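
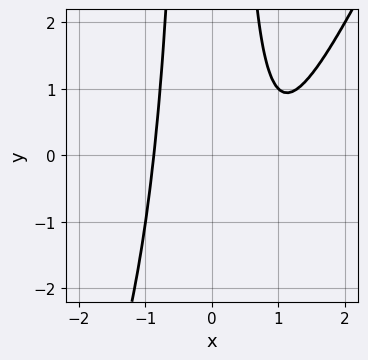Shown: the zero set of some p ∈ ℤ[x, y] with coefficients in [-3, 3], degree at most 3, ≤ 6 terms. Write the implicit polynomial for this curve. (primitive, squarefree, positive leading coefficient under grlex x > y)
1. deg p = 3. A generic line meets the curve in up to 3 points.
2. Reading off the gridlines: the curve avoids every integer y-axis point in the box.
3. Assembling these constraints gives the stated polynomial.

2*x^3 - x^2*y - 2*x^2 - x + 2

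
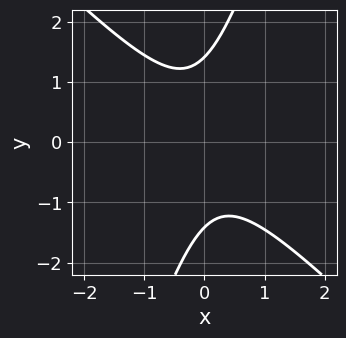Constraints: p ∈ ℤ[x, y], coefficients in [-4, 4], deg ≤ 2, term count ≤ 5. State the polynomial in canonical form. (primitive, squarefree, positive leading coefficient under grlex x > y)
3*x^2 + 2*x*y - y^2 + 2

The degree is 2 — no degree-1 curve has this shape.
Reading off the gridlines: the curve avoids every integer x-axis point in the box.
The integer polynomial consistent with all of this is the stated p.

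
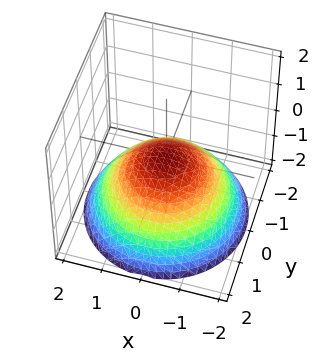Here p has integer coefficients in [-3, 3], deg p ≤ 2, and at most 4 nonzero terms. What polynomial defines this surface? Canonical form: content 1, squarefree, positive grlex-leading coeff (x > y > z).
1. The degree is 2 — a single bowl opening along one axis; a quadric.
2. Symmetry: the z-axis is an axis of rotation, so x and y enter only as x² + y².
3. Against the integer gridlines: a circular section at z = -1 has radius between 1 and 2; it crosses the x-axis at the gridline x = 0; it meets the y-axis at y = 0 (among the integer gridlines).
4. Matching integer coefficients to the picture gives p.

x^2 + y^2 + 2*z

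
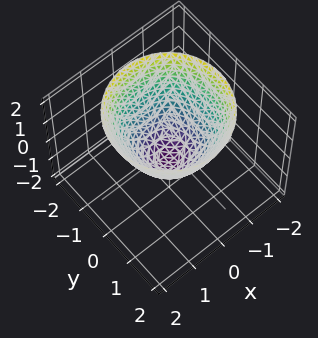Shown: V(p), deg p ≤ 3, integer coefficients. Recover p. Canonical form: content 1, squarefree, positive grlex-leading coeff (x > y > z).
3*x^2 + 3*y^2 - 3*z - 2

1. Degree: no degree-1 surface has this shape, so deg p = 2.
2. By symmetry, the z-axis is an axis of rotation, so x and y enter only as x² + y².
3. Reading off the gridlines: a circular section at z = 2 has radius between 1 and 2.
4. Putting this together gives p.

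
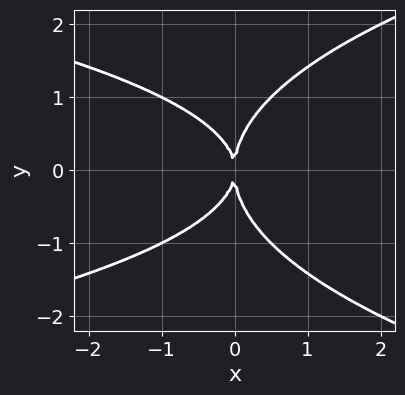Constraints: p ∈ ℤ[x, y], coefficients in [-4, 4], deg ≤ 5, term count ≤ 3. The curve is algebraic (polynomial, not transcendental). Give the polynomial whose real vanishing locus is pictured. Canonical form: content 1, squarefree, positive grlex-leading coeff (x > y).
First, the degree is 4 — no degree-3 curve has this shape.
Next, symmetries: mirror symmetry y ↦ −y ⇒ only even powers of y.
Then, against the integer gridlines: one y-axis crossing is at y = 0; it meets the x-axis at x = 0 (among the integer gridlines).
Finally, matching integer coefficients to the picture gives p.

y^4 - x*y^2 - 2*x^2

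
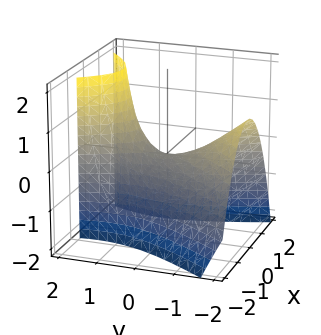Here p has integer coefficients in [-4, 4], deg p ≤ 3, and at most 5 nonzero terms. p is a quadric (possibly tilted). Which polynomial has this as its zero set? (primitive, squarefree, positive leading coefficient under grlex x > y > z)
1. Degree: no degree-1 surface has this shape, so deg p = 2.
2. Against the integer gridlines: one x-axis crossing is at x = 0; it crosses the z-axis at the gridline z = 0.
3. These observations pin down the coefficients.

3*x^2 - x*y - y^2 - y*z + 2*z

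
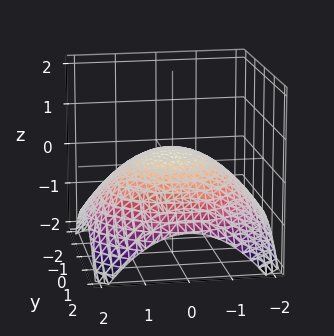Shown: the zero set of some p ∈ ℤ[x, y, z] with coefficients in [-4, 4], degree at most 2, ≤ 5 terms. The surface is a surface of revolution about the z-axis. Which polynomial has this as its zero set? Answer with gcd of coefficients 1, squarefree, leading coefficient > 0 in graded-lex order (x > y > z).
x^2 + y^2 + 3*z - 1

First, the degree is 2 — a generic line meets the surface in up to 2 points.
Next, symmetries: rotational symmetry about the z-axis ⇒ p depends on x, y only through x² + y².
Then, from the visible intercepts: among the integer gridlines, it crosses the x-axis at x ∈ {-1, 1}; among the integer gridlines, it crosses the y-axis at y ∈ {-1, 1}; a circular section at z = 0 has radius exactly 1.
Finally, putting this together gives p.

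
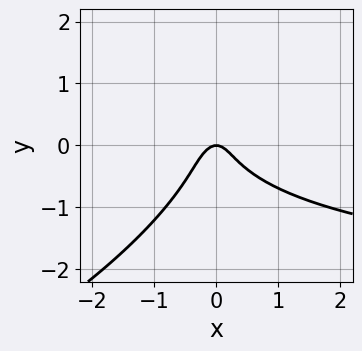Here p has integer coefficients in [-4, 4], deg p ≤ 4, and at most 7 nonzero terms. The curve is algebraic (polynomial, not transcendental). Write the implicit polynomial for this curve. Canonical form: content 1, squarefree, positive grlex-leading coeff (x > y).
(a) The degree is 3 — no degree-2 curve has this shape.
(b) Checking where it meets the axes: it meets the y-axis at y = 0 (among the integer gridlines); one x-axis crossing is at x = 0.
(c) These observations pin down the coefficients.

x^2*y - 2*x*y^2 + 2*y^3 + 3*x^2 + y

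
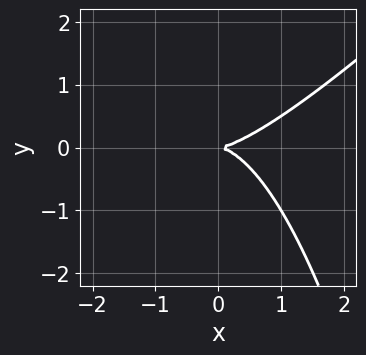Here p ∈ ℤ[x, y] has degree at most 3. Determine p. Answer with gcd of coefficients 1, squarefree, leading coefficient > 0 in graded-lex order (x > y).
x^3 - x^2*y - 2*y^2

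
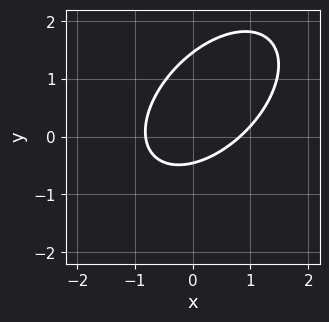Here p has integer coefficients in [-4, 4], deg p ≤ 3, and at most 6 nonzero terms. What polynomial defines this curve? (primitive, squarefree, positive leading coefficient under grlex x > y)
First, the degree is 2 — the shape is more complex than any degree-1 curve.
Finally, solving for integer coefficients yields p as stated.

3*x^2 - 3*x*y + 3*y^2 - 3*y - 2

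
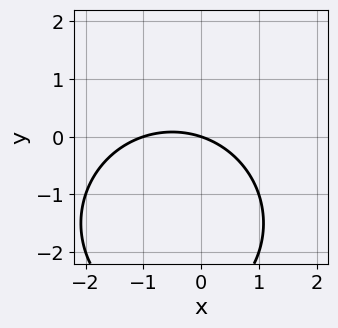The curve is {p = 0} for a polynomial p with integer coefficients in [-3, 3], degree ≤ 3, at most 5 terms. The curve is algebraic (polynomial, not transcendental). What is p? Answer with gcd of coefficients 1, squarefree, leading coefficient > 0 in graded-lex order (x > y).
x^2 + y^2 + x + 3*y

First, deg p = 2. The shape is more complex than any degree-1 curve.
Next, checking where it meets the axes: among the integer gridlines, it crosses the x-axis at x ∈ {-1, 0}; it crosses the y-axis at the gridline y = 0.
Finally, the integer polynomial consistent with all of this is the stated p.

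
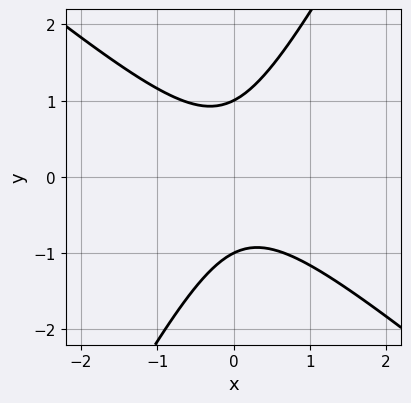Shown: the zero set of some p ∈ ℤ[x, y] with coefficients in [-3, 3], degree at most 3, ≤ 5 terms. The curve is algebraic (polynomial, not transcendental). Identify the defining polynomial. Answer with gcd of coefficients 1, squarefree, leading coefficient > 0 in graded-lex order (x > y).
First, degree: a generic line meets the curve in up to 2 points, so deg p = 2.
Then, from the visible intercepts: among the integer gridlines, it crosses the y-axis at y ∈ {-1, 1}; no x-intercept at any integer in the box.
Finally, assembling these constraints gives the stated polynomial.

3*x^2 + 2*x*y - 2*y^2 + 2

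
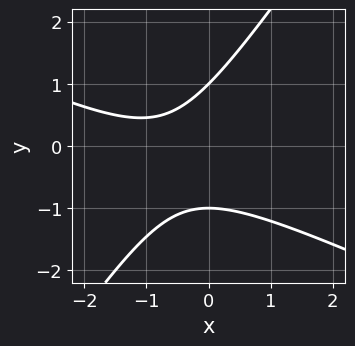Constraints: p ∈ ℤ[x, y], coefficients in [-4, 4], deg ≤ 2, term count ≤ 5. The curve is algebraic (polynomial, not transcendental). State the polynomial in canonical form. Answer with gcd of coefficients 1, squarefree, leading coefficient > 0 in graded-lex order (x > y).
(a) The degree is 2 — a generic line meets the curve in up to 2 points.
(b) From the axis intercepts and sections: the curve avoids every integer x-axis point in the box; the y-axis gridline crossings are at y ∈ {-1, 1}.
(c) Together with the visible shape, these determine p as stated.

2*x^2 + 3*x*y - 3*y^2 + 3*x + 3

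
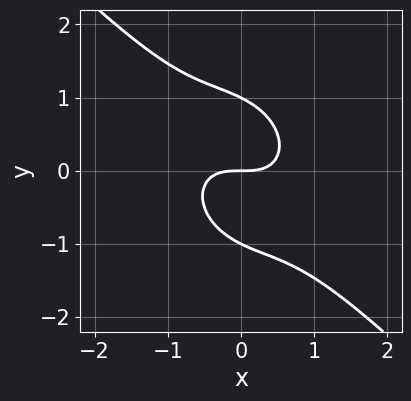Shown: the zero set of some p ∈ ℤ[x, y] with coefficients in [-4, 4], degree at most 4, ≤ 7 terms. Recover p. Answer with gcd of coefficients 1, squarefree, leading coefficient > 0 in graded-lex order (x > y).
x^3 + x^2*y + x*y^2 + y^3 - y

First, deg p = 3. A generic line meets the curve in up to 3 points.
Then, against the integer gridlines: one x-axis crossing is at x = 0; the y-axis gridline crossings are at y ∈ {-1, 0, 1}.
Finally, matching integer coefficients to the picture gives p.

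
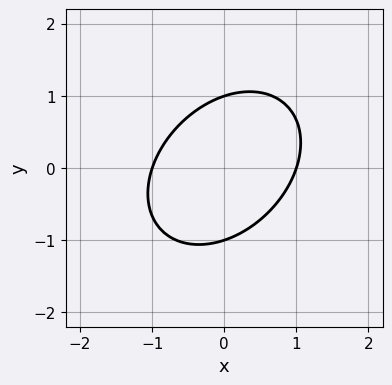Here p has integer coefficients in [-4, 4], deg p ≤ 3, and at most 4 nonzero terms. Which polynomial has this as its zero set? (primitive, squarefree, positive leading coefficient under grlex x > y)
First, the degree is 2 — no degree-1 curve has this shape.
Next, reading off the gridlines: the x-axis gridline crossings are at x ∈ {-1, 1}; the y-axis gridline crossings are at y ∈ {-1, 1}.
Finally, together with the visible shape, these determine p as stated.

3*x^2 - 2*x*y + 3*y^2 - 3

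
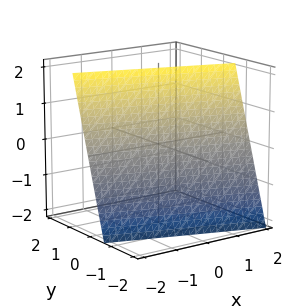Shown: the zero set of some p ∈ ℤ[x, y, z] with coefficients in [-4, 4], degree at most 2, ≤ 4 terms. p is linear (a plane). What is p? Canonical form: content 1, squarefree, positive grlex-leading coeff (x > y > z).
x + 3*y - z + 2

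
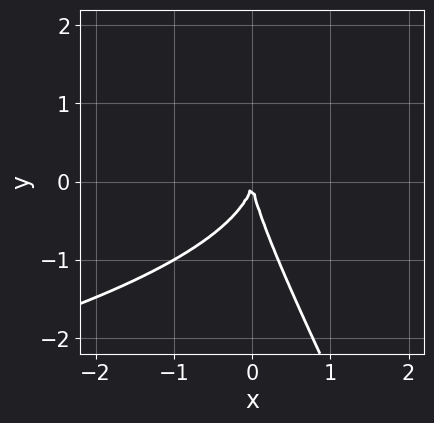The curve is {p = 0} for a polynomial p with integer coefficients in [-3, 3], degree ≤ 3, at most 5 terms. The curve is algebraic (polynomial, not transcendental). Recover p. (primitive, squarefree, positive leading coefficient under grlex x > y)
2*x*y^2 + y^3 + 3*x^2

First, deg p = 3. A generic line meets the curve in up to 3 points.
Next, from the axis intercepts and sections: one x-axis crossing is at x = 0; one y-axis crossing is at y = 0.
Finally, the integer polynomial consistent with all of this is the stated p.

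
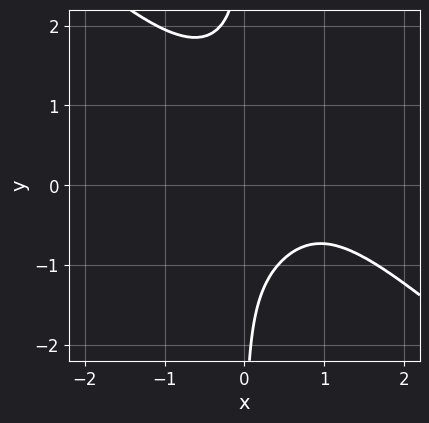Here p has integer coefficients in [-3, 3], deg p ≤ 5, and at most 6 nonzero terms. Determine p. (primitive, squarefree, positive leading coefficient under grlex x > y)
1. deg p = 4.
2. Checking where it meets the axes: the curve avoids every integer y-axis point in the box; no x-intercept at any integer in the box.
3. These observations pin down the coefficients.

2*x^4 + 3*x*y^3 + 3*x^2*y - 3*x*y^2 + 3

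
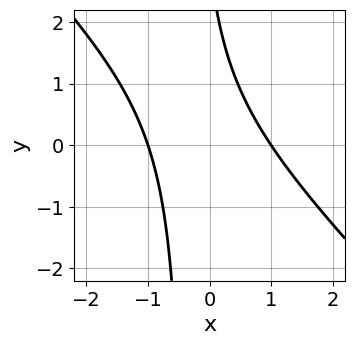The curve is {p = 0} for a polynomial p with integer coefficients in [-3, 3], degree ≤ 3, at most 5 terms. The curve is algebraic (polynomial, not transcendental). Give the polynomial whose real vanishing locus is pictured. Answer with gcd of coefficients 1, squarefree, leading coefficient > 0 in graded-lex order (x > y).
(a) deg p = 2. A generic line meets the curve in up to 2 points.
(b) Against the integer gridlines: among the integer gridlines, it crosses the x-axis at x ∈ {-1, 1}; no y-intercept at any integer in the box.
(c) Matching integer coefficients to the picture gives p.

3*x^2 + 3*x*y + y - 3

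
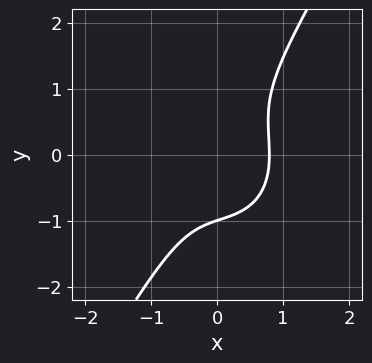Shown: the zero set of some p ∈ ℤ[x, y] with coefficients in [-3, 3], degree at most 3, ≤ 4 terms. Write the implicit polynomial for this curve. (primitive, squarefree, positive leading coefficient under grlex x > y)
2*x^3 + x*y^2 - y^3 - 1

First, degree: a generic line meets the curve in up to 3 points, so deg p = 3.
Then, against the integer gridlines: it crosses the y-axis at the gridline y = -1.
Finally, together with the visible shape, these determine p as stated.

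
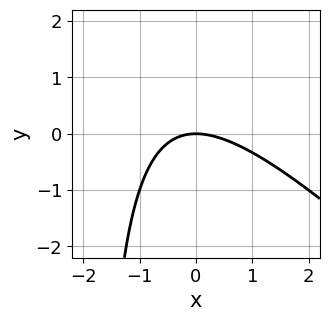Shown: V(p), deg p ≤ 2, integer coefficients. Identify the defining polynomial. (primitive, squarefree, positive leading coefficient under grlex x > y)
x^2 + x*y + 2*y

1. The degree is 2 — the shape is more complex than any degree-1 curve.
2. From the visible intercepts: it meets the y-axis at y = 0 (among the integer gridlines); one x-axis crossing is at x = 0.
3. Fitting integer coefficients to these (and the overall shape) gives p.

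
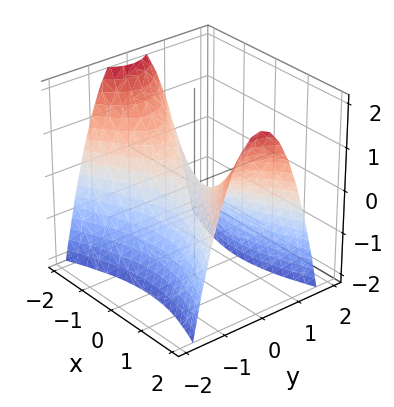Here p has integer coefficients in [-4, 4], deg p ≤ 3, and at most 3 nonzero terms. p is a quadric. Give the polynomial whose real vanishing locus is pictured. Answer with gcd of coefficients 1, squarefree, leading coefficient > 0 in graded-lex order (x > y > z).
x^2 - 3*y^2 - 2*z

First, the degree is 2 — a saddle surface; a quadric.
Next, symmetries: the y ↦ −y reflection is a symmetry, so y appears only in even powers; the x ↦ −x reflection is a symmetry, so x appears only in even powers.
Then, against the integer gridlines: it crosses the y-axis at the gridline y = 0; one z-axis crossing is at z = 0.
Finally, these observations pin down the coefficients.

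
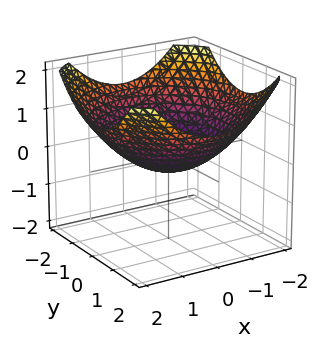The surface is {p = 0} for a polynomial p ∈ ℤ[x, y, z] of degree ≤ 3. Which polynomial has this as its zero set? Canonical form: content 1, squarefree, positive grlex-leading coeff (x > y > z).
First, the degree is 2 — a generic line meets the surface in up to 2 points.
Next, symmetries: the z-axis is an axis of rotation, so x and y enter only as x² + y².
Next, checking where it meets the axes: a circular section at z = 0 has radius exactly 1; the x-axis gridline crossings are at x ∈ {-1, 1}.
Finally, putting this together gives p. Check: (0, -1, 0) on the y-axis lies on the surface, and p(0, -1, 0) = 0. ✓

x^2 + y^2 - 3*z - 1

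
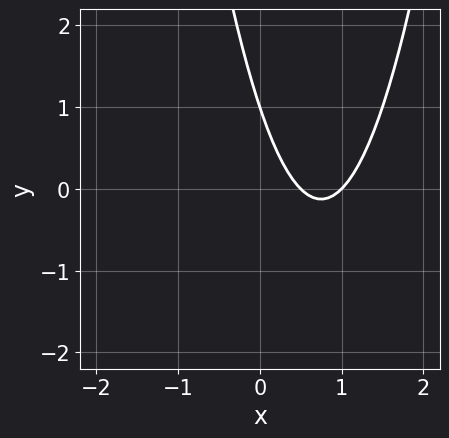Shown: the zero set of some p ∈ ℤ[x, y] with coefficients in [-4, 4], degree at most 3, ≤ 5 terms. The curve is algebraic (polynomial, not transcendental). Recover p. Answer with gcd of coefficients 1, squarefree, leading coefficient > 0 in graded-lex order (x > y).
2*x^2 - 3*x - y + 1

First, the degree is 2 — no degree-1 curve has this shape.
Next, from the visible intercepts: one y-axis crossing is at y = 1; one x-axis crossing is at x = 1.
Finally, fitting integer coefficients to these (and the overall shape) gives p.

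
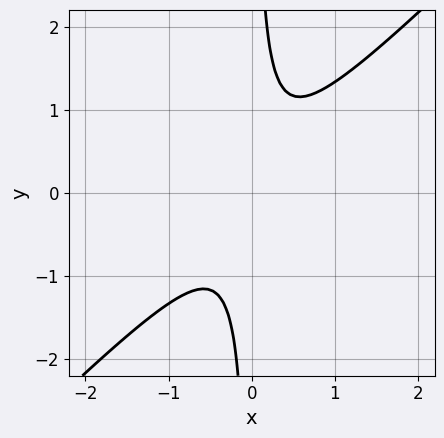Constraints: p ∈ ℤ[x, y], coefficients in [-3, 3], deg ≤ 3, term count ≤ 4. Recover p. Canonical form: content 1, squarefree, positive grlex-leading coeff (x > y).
(a) Degree: a generic line meets the curve in up to 2 points, so deg p = 2.
(b) From the visible intercepts: the curve avoids every integer y-axis point in the box; the curve avoids every integer x-axis point in the box.
(c) The integer polynomial consistent with all of this is the stated p.

3*x^2 - 3*x*y + 1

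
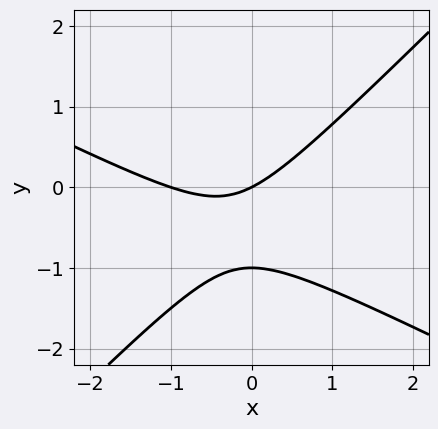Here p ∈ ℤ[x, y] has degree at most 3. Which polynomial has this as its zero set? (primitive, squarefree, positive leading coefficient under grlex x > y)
Degree: no degree-1 curve has this shape, so deg p = 2.
Observable constraints: among the integer gridlines, it crosses the y-axis at y ∈ {-1, 0}; the x-axis gridline crossings are at x ∈ {-1, 0}.
Assembling these constraints gives the stated polynomial.

x^2 + x*y - 2*y^2 + x - 2*y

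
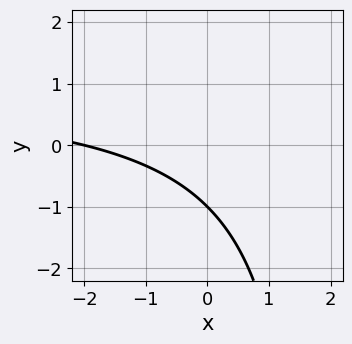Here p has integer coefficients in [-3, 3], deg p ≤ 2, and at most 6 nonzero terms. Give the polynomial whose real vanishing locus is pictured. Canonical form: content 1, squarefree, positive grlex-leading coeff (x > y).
x*y - x - 2*y - 2

(a) Degree: a generic line meets the curve in up to 2 points, so deg p = 2.
(b) Checking where it meets the axes: it crosses the x-axis at the gridline x = -2; it meets the y-axis at y = -1 (among the integer gridlines).
(c) The integer polynomial consistent with all of this is the stated p.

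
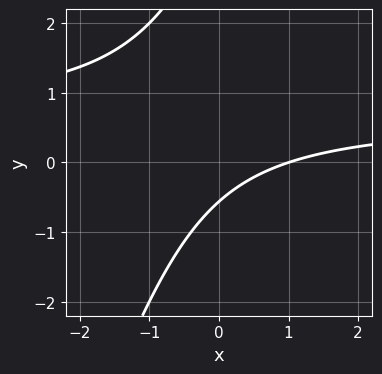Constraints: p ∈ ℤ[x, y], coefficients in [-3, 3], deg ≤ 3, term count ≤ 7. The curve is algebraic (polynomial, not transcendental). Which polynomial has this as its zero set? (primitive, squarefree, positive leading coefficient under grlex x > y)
First, degree: a generic line meets the curve in up to 2 points, so deg p = 2.
Then, from the axis intercepts and sections: it crosses the x-axis at the gridline x = 1.
Finally, solving for integer coefficients yields p as stated.

3*x*y - y^2 - 2*x + 3*y + 2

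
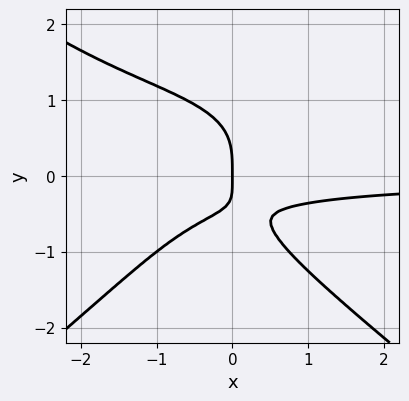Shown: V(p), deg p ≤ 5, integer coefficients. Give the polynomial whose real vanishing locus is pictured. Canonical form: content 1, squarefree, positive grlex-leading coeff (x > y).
2*x^2*y^2 - 3*y^4 - 2*x^2*y - 3*x*y - 2*x

First, degree: no degree-3 curve has this shape, so deg p = 4.
Then, from the visible intercepts: it meets the y-axis at y = 0 (among the integer gridlines); it meets the x-axis at x = 0 (among the integer gridlines).
Finally, matching integer coefficients to the picture gives p.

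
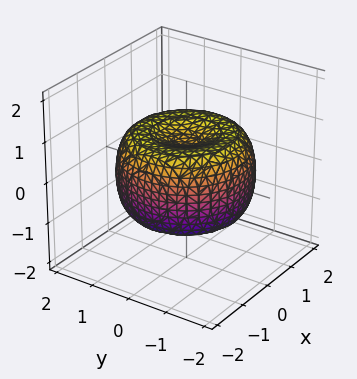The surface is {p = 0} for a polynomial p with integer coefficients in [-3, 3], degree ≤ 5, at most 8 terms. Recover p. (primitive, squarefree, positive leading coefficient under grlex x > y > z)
x^4 + 2*x^2*y^2 + y^4 - 2*x^2 - 2*y^2 + 2*z^2 - 1

Degree: the shape is more complex than any degree-3 surface, so deg p = 4.
Symmetries: every cross-section ⟂ z is a circle, so x, y appear only via x² + y².
From the visible intercepts: a circular section at z = -1 has radius exactly 1.
The integer polynomial consistent with all of this is the stated p.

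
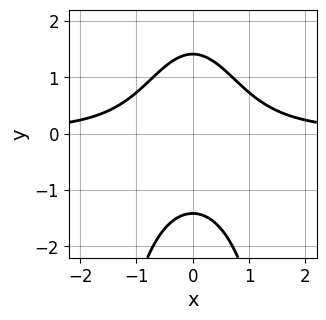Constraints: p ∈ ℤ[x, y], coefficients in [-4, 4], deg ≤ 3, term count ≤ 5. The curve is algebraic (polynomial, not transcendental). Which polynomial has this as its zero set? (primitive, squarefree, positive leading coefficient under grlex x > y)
1. deg p = 3. A generic line meets the curve in up to 3 points.
2. Symmetries: mirror symmetry x ↦ −x ⇒ only even powers of x.
3. Reading off the gridlines: it misses every integer gridline on the x-axis.
4. Assembling these constraints gives the stated polynomial.

2*x^2*y + y^2 - 2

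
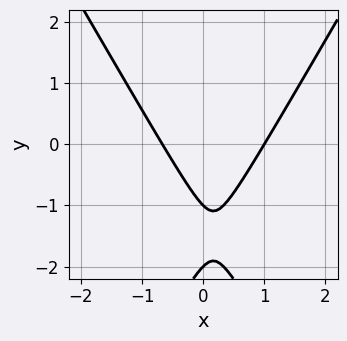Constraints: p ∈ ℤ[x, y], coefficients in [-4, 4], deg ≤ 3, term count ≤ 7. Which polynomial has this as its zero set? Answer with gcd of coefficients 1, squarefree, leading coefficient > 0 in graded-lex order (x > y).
3*x^2 - y^2 - x - 3*y - 2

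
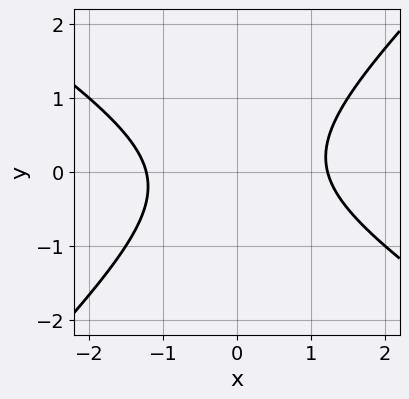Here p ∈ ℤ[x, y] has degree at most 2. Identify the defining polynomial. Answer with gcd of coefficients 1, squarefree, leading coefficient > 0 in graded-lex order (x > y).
2*x^2 + x*y - 3*y^2 - 3

1. The degree is 2 — no degree-1 curve has this shape.
2. From the axis intercepts and sections: it misses every integer gridline on the y-axis.
3. Putting this together gives p.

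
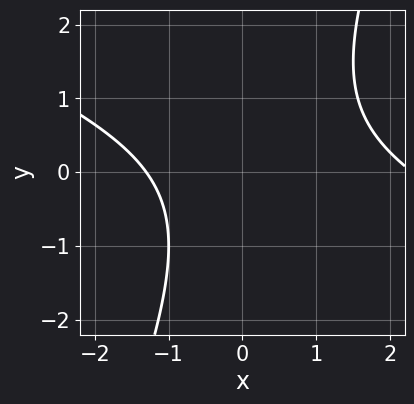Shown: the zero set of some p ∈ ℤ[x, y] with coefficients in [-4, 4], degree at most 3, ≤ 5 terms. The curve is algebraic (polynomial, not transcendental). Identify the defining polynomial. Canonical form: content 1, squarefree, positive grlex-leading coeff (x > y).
Degree: a generic line meets the curve in up to 2 points, so deg p = 2.
Against the integer gridlines: the curve avoids every integer y-axis point in the box.
Putting this together gives p.

x^2 + 2*x*y - y^2 - x - 3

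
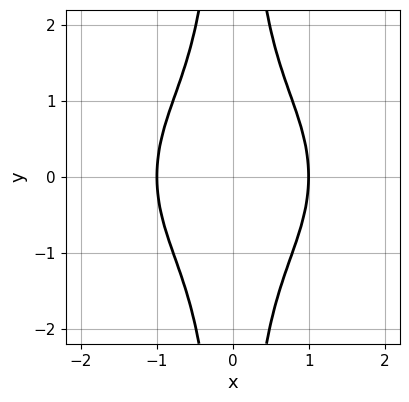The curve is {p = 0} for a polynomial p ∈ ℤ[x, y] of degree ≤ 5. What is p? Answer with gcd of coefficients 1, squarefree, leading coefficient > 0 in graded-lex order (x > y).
(a) Degree: the shape is more complex than any degree-3 curve, so deg p = 4.
(b) Symmetries: the y ↦ −y reflection is a symmetry, so y appears only in even powers; the x ↦ −x reflection is a symmetry, so x appears only in even powers.
(c) Against the integer gridlines: the curve avoids every integer y-axis point in the box; the x-axis gridline crossings are at x ∈ {-1, 1}.
(d) Assembling these constraints gives the stated polynomial.

x^4 + x^2*y^2 - 1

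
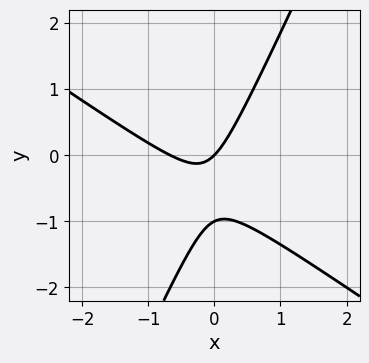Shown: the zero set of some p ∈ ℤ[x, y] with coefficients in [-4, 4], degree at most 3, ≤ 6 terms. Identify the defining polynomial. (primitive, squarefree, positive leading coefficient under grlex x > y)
3*x^2 + 3*x*y - 2*y^2 + 2*x - 2*y

1. The degree is 2 — a generic line meets the curve in up to 2 points.
2. Checking where it meets the axes: the y-axis gridline crossings are at y ∈ {-1, 0}; it crosses the x-axis at the gridline x = 0.
3. These observations pin down the coefficients.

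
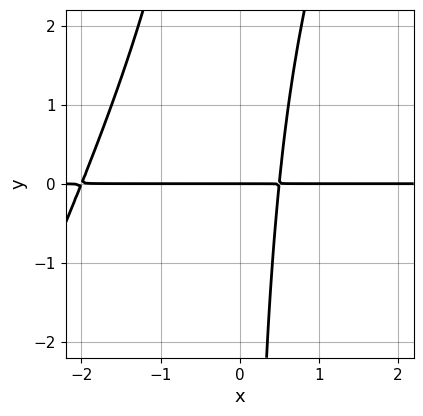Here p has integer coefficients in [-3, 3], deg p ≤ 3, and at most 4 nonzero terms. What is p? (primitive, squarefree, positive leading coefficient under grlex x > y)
1. The degree is 3 — no degree-2 curve has this shape.
2. From the visible intercepts: every point of the x-axis in the box is on the curve; it crosses the y-axis at the gridline y = 0.
3. Together with the visible shape, these determine p as stated.

2*x^2*y - x*y^2 + 3*x*y - 2*y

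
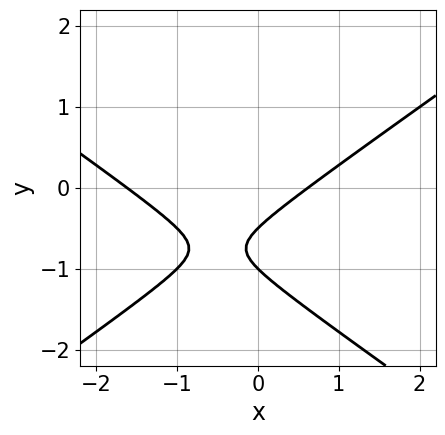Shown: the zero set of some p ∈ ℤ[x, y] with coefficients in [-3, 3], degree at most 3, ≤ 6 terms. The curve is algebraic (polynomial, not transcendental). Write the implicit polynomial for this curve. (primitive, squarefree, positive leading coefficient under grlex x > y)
1. deg p = 2. The shape is more complex than any degree-1 curve.
2. From the axis intercepts and sections: it meets the y-axis at y = -1 (among the integer gridlines).
3. These observations pin down the coefficients.

x^2 - 2*y^2 + x - 3*y - 1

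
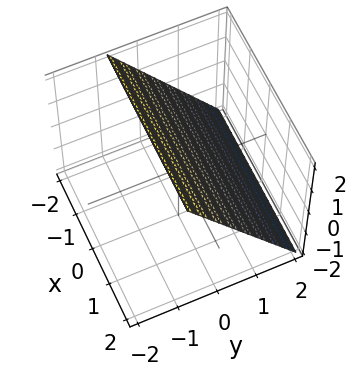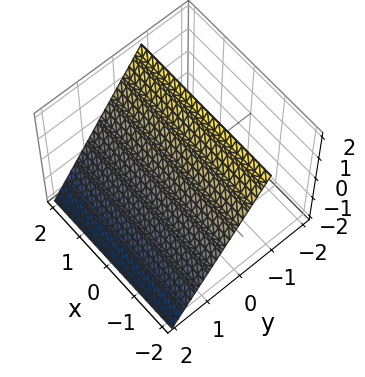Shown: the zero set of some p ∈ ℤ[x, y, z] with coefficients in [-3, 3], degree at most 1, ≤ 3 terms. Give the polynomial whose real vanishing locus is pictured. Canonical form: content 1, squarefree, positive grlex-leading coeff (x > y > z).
3*y + 2*z - 2

deg p = 1. Every cross-section is a straight line — this is a plane.
Checking where it meets the axes: no x-intercept at any integer in the box; it crosses the z-axis at the gridline z = 1.
Fitting integer coefficients to these (and the overall shape) gives p.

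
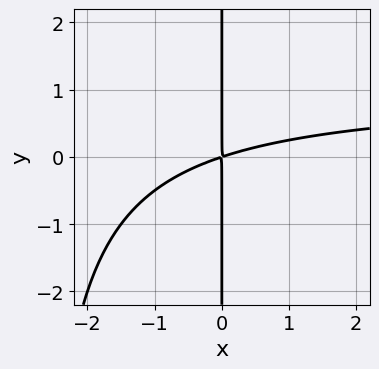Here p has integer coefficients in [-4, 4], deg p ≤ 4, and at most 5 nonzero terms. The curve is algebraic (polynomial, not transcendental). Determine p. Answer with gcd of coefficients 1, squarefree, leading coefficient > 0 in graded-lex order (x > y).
x^2*y - x^2 + 3*x*y

1. The degree is 3 — no degree-2 curve has this shape.
2. Against the integer gridlines: the visible y-axis segment lies entirely on the curve.
3. Fitting integer coefficients to these (and the overall shape) gives p.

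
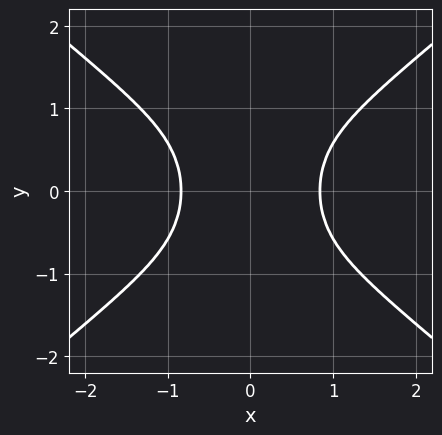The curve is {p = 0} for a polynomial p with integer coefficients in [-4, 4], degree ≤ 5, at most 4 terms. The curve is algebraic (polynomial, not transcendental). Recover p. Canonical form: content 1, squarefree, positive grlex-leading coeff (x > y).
(a) deg p = 4. The shape is more complex than any degree-3 curve.
(b) Symmetries: the x ↦ −x reflection is a symmetry, so x appears only in even powers; it's symmetric under y → −y, forcing even powers of y.
(c) Checking where it meets the axes: it misses every integer gridline on the y-axis.
(d) Fitting integer coefficients to these (and the overall shape) gives p.

2*x^4 - 3*x^2*y^2 - 1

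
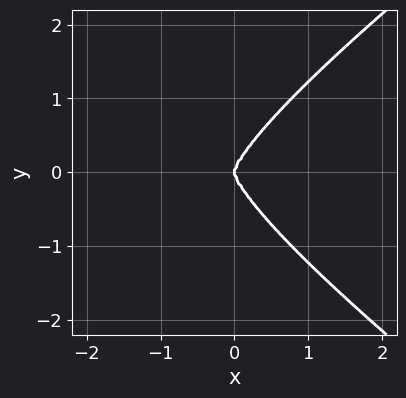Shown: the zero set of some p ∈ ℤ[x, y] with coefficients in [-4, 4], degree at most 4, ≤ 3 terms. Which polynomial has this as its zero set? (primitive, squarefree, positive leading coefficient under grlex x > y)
First, the degree is 4 — a generic line meets the curve in up to 4 points.
Next, symmetries: it's symmetric under y → −y, forcing even powers of y.
Next, from the axis intercepts and sections: one x-axis crossing is at x = 0; it meets the y-axis at y = 0 (among the integer gridlines).
Finally, matching integer coefficients to the picture gives p.

x^2*y^2 - 2*y^4 + 3*x^3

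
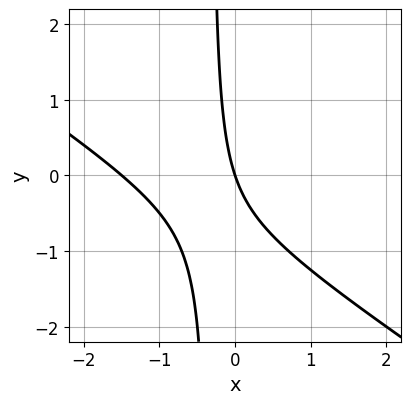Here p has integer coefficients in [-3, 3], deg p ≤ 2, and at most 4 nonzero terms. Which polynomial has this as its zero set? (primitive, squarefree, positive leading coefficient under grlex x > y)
2*x^2 + 3*x*y + 3*x + y

First, deg p = 2. No degree-1 curve has this shape.
Then, from the axis intercepts and sections: it meets the x-axis at x = 0 (among the integer gridlines); it meets the y-axis at y = 0 (among the integer gridlines).
Finally, putting this together gives p.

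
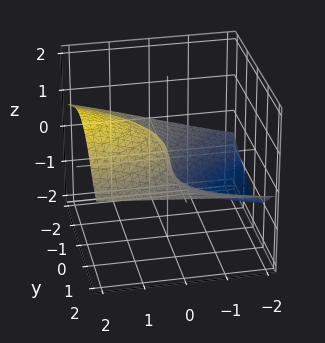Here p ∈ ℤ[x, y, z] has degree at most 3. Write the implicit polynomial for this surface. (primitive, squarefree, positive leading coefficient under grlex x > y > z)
3*y^2*z + 3*z^3 + x*y - y*z - 3*x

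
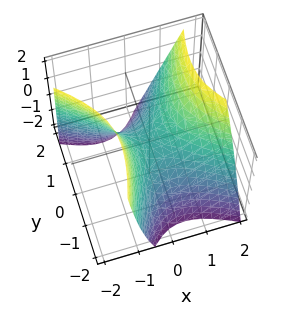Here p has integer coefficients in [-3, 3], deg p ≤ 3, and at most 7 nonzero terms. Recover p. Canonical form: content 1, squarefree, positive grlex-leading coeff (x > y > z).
3*x^2 + 3*x*y - x*z - 2*y^2 - 3*z

First, the degree is 2 — the shape is more complex than any degree-1 surface.
Next, from the axis intercepts and sections: it meets the z-axis at z = 0 (among the integer gridlines); it crosses the y-axis at the gridline y = 0.
Finally, solving for integer coefficients yields p as stated.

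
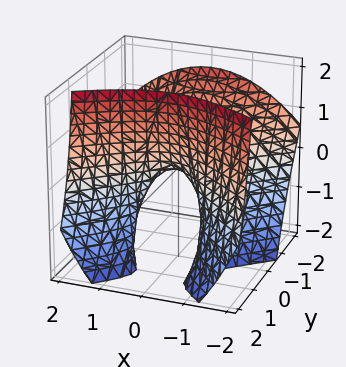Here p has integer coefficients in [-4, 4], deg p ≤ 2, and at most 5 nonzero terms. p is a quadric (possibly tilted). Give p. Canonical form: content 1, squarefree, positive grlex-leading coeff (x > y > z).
2*x^2 - 3*y^2 - 3*y*z + 2*z

1. deg p = 2.
2. Observable constraints: it crosses the z-axis at the gridline z = 0; it meets the x-axis at x = 0 (among the integer gridlines).
3. Assembling these constraints gives the stated polynomial.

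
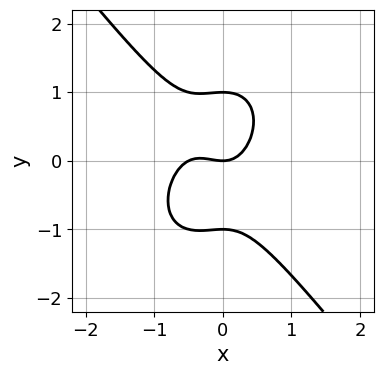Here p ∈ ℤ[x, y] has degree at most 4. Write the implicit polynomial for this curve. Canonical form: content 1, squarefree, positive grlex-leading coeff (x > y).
2*x^3 + y^3 + x^2 - y

First, the degree is 3 — the shape is more complex than any degree-2 curve.
Next, checking where it meets the axes: it meets the x-axis at x = 0 (among the integer gridlines); among the integer gridlines, it crosses the y-axis at y ∈ {-1, 0, 1}.
Finally, matching integer coefficients to the picture gives p.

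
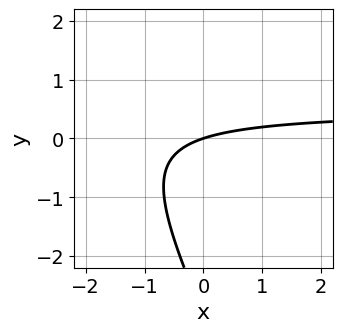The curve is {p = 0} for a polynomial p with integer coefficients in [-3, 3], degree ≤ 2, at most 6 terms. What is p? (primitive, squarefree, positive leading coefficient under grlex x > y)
Degree: no degree-1 curve has this shape, so deg p = 2.
From the axis intercepts and sections: it crosses the y-axis at the gridline y = 0; it crosses the x-axis at the gridline x = 0.
Putting this together gives p.

2*x*y + y^2 - x + 3*y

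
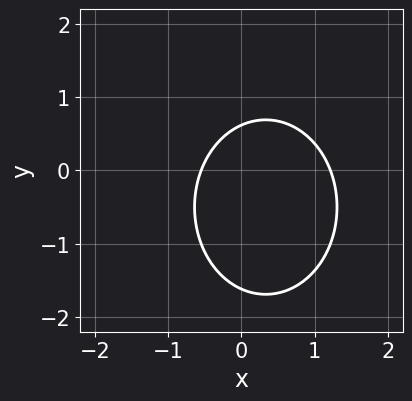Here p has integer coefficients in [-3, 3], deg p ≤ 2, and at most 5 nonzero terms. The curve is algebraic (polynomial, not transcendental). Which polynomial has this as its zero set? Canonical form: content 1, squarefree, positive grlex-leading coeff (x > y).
3*x^2 + 2*y^2 - 2*x + 2*y - 2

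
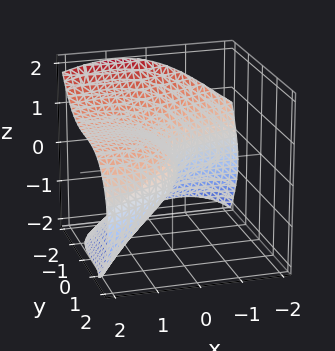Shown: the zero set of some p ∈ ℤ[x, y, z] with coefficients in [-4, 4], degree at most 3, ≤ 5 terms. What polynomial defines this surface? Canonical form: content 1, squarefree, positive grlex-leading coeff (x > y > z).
x^2*z + y^3 + 3*z^2 - 3*x

(a) deg p = 3. No degree-2 surface has this shape.
(b) From the visible intercepts: one y-axis crossing is at y = 0; one z-axis crossing is at z = 0.
(c) Assembling these constraints gives the stated polynomial.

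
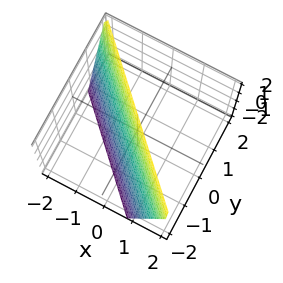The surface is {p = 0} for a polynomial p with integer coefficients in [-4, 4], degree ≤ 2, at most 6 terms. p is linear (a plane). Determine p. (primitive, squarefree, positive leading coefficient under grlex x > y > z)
3*x + 3*y - z + 2

The degree is 1 — the surface is flat (a plane).
From the visible intercepts: it crosses the z-axis at the gridline z = 2.
These observations pin down the coefficients.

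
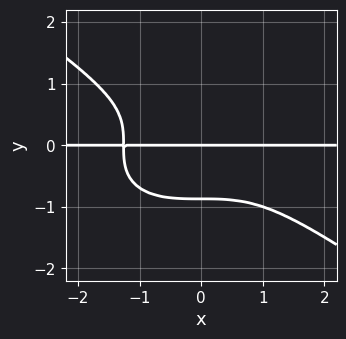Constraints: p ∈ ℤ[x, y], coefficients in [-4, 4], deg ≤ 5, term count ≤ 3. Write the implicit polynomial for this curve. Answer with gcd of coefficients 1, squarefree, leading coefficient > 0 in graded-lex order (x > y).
1. deg p = 4. The shape is more complex than any degree-3 curve.
2. From the axis intercepts and sections: every point of the x-axis in the box is on the curve; it crosses the y-axis at the gridline y = 0.
3. Matching integer coefficients to the picture gives p.

x^3*y + 3*y^4 + 2*y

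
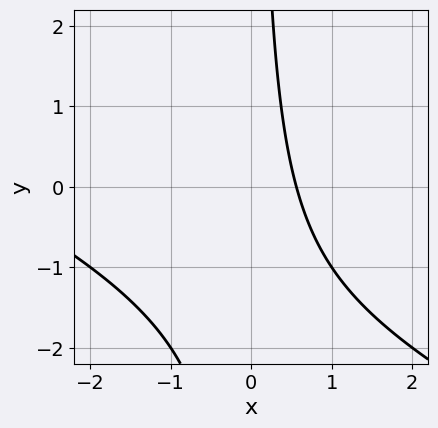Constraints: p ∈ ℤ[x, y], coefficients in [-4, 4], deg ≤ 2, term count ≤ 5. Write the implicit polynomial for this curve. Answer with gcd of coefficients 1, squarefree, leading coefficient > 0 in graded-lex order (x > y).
1. The degree is 2 — no degree-1 curve has this shape.
2. From the axis intercepts and sections: the curve avoids every integer y-axis point in the box.
3. Solving for integer coefficients yields p as stated.

x^2 + 2*x*y + 3*x - 2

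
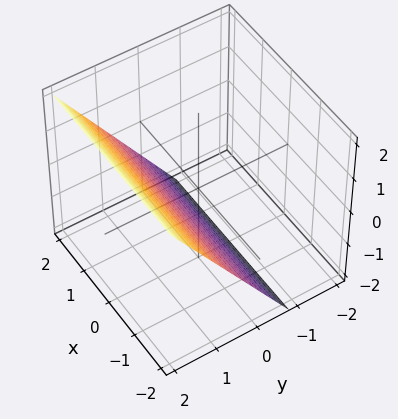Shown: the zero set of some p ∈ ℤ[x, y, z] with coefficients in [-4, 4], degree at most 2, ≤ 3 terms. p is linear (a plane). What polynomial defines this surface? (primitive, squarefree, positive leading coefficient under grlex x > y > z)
3*y - 2*z - 2

First, degree: every cross-section is a straight line — this is a plane, so deg p = 1.
Next, from the visible intercepts: it crosses the z-axis at the gridline z = -1; it misses every integer gridline on the x-axis.
Finally, putting this together gives p.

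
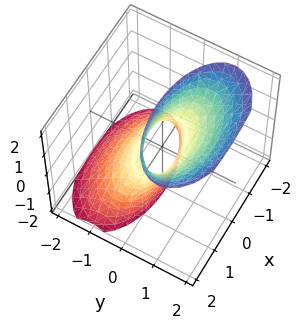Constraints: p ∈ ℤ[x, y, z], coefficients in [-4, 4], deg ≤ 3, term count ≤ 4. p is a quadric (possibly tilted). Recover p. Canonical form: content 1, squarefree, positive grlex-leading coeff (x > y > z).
(a) The degree is 2 — a generic line meets the surface in up to 2 points.
(b) Observable constraints: it misses every integer gridline on the z-axis; among the integer gridlines, it crosses the x-axis at x ∈ {-1, 1}.
(c) Matching integer coefficients to the picture gives p.

x^2 + 3*y^2 - 3*y*z - 1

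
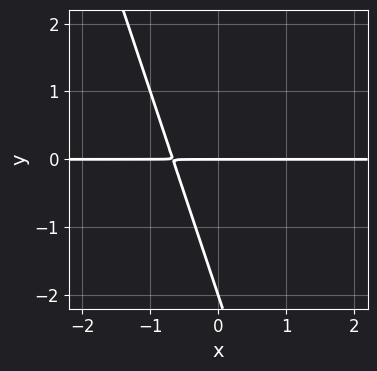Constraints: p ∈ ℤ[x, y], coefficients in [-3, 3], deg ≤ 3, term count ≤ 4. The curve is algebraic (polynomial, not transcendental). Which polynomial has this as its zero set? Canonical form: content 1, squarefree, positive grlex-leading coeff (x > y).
(a) deg p = 2. A generic line meets the curve in up to 2 points.
(b) Observable constraints: among the integer gridlines, it crosses the y-axis at y ∈ {-2, 0}; every point of the x-axis in the box is on the curve.
(c) Together with the visible shape, these determine p as stated.

3*x*y + y^2 + 2*y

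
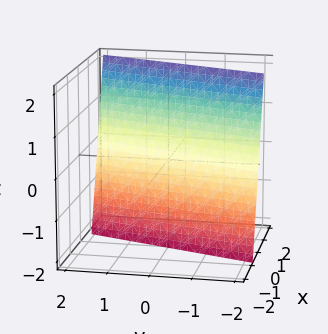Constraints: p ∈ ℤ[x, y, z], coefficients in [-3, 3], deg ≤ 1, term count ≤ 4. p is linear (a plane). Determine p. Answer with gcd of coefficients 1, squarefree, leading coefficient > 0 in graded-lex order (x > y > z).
First, deg p = 1.
Then, observable constraints: it crosses the z-axis at the gridline z = -2; it meets the y-axis at y = -2 (among the integer gridlines).
Finally, putting this together gives p.

3*x - y - z - 2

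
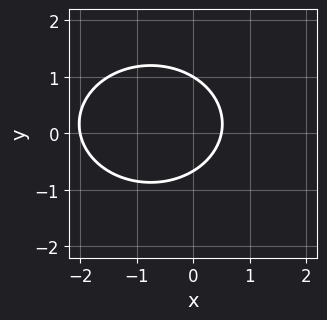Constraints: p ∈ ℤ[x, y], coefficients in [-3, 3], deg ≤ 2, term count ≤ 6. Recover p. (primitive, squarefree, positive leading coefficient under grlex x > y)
First, degree: a generic line meets the curve in up to 2 points, so deg p = 2.
Next, against the integer gridlines: one y-axis crossing is at y = 1; one x-axis crossing is at x = -2.
Finally, matching integer coefficients to the picture gives p.

2*x^2 + 3*y^2 + 3*x - y - 2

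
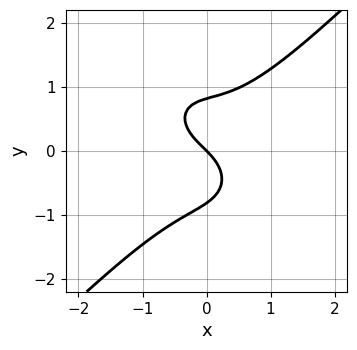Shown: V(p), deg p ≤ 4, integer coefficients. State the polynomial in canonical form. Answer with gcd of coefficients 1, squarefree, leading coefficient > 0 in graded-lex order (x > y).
(a) Degree: no degree-2 curve has this shape, so deg p = 3.
(b) From the visible intercepts: it crosses the x-axis at the gridline x = 0; it meets the y-axis at y = 0 (among the integer gridlines).
(c) These observations pin down the coefficients.

3*x^3 - 3*y^3 - x*y + 2*x + 2*y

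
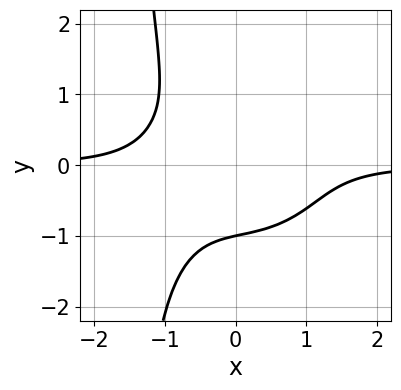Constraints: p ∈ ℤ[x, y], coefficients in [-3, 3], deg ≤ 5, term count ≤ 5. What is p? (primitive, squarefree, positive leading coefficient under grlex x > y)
Degree: no degree-3 curve has this shape, so deg p = 4.
Against the integer gridlines: it misses every integer gridline on the x-axis; it crosses the y-axis at the gridline y = -1.
Assembling these constraints gives the stated polynomial.

3*x^3*y + 2*x*y^3 + 3*y^3 + 3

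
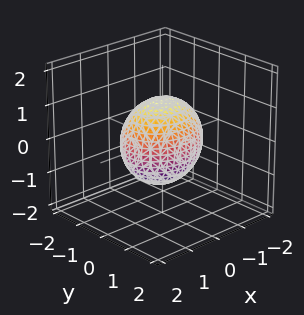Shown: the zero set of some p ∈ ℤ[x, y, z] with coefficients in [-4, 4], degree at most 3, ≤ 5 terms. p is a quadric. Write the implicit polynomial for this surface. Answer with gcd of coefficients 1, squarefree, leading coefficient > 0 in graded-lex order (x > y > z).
2*x^2 + 3*y^2 + 2*z^2 - 3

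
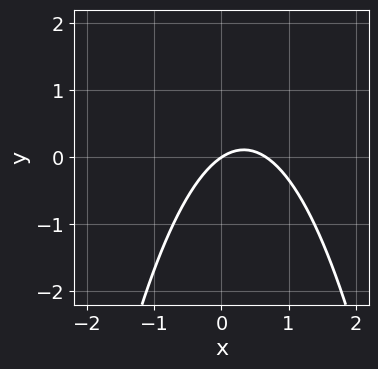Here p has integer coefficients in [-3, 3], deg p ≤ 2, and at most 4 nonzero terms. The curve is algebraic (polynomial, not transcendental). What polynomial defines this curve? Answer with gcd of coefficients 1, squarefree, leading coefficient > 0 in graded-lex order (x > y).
The degree is 2 — a generic line meets the curve in up to 2 points.
Against the integer gridlines: it meets the y-axis at y = 0 (among the integer gridlines); one x-axis crossing is at x = 0.
The integer polynomial consistent with all of this is the stated p.

3*x^2 - 2*x + 3*y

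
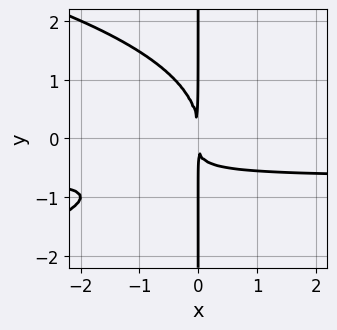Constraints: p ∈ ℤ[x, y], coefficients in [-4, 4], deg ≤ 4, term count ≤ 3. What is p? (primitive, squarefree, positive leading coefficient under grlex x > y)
(a) deg p = 4.
(b) Against the integer gridlines: the visible y-axis segment lies entirely on the curve.
(c) Fitting integer coefficients to these (and the overall shape) gives p.

2*x*y^3 + 3*x^2*y + 2*x^2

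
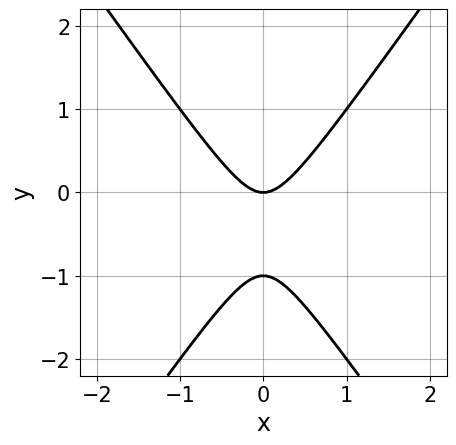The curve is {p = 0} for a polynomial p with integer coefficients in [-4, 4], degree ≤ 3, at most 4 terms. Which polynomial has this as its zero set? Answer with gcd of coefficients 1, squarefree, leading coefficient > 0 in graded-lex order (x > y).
2*x^2 - y^2 - y

1. deg p = 2. No degree-1 curve has this shape.
2. Symmetries: mirror symmetry x ↦ −x ⇒ only even powers of x.
3. Reading off the gridlines: among the integer gridlines, it crosses the y-axis at y ∈ {-1, 0}; one x-axis crossing is at x = 0.
4. Assembling these constraints gives the stated polynomial.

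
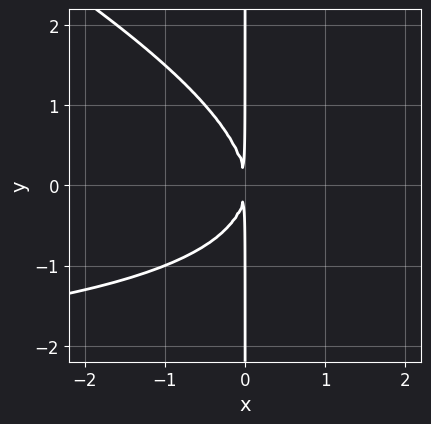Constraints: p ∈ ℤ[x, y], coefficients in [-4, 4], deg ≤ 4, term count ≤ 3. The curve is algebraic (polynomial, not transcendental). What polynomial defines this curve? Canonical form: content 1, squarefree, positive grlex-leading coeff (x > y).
1. deg p = 3. A generic line meets the curve in up to 3 points.
2. From the visible intercepts: every point of the y-axis in the box is on the curve.
3. Matching integer coefficients to the picture gives p.

x^2*y + 2*x*y^2 + 3*x^2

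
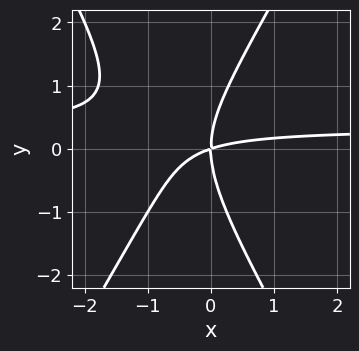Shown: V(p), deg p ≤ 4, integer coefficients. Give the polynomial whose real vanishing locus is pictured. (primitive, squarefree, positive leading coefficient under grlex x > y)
deg p = 3. A generic line meets the curve in up to 3 points.
Checking where it meets the axes: it meets the x-axis at x = 0 (among the integer gridlines); it crosses the y-axis at the gridline y = 0.
Solving for integer coefficients yields p as stated.

3*x^2*y - y^3 - x^2 + 3*x*y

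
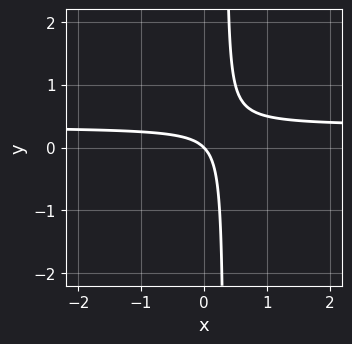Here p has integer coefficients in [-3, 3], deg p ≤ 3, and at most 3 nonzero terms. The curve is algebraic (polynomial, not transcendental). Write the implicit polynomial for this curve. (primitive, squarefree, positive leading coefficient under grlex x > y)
3*x*y - x - y

1. deg p = 2.
2. Against the integer gridlines: one y-axis crossing is at y = 0; it crosses the x-axis at the gridline x = 0.
3. Together with the visible shape, these determine p as stated.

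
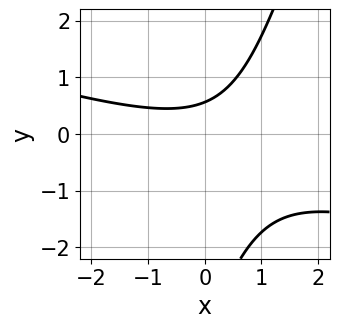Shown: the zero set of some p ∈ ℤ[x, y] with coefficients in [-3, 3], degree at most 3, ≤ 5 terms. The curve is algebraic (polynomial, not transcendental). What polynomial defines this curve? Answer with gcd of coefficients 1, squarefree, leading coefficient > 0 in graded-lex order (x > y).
1. The degree is 2 — the shape is more complex than any degree-1 curve.
2. Checking where it meets the axes: it misses every integer gridline on the x-axis.
3. Together with the visible shape, these determine p as stated.

x^2 + 3*x*y - y^2 - 3*y + 2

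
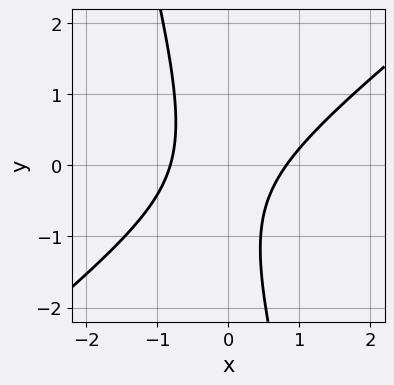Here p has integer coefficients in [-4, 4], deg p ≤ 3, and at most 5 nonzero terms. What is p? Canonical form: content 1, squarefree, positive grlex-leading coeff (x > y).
3*x^2 - 3*x*y - y^2 - y - 2

1. deg p = 2.
2. Observable constraints: the curve avoids every integer y-axis point in the box.
3. Matching integer coefficients to the picture gives p.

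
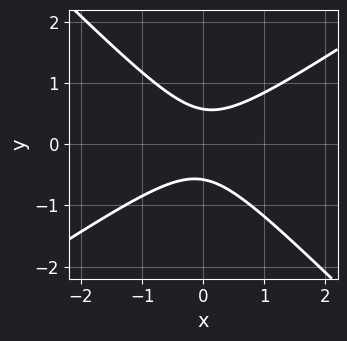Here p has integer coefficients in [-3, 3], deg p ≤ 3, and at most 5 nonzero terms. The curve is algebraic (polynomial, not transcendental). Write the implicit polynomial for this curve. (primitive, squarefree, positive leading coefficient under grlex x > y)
1. The degree is 2 — no degree-1 curve has this shape.
2. From the visible intercepts: no x-intercept at any integer in the box.
3. Solving for integer coefficients yields p as stated.

2*x^2 - x*y - 3*y^2 + 1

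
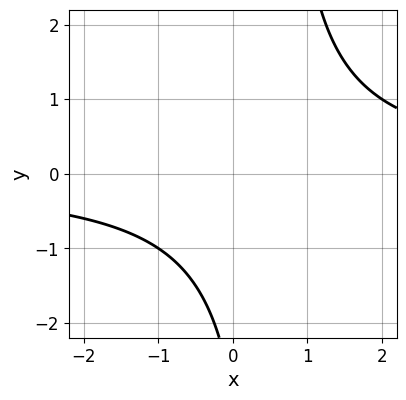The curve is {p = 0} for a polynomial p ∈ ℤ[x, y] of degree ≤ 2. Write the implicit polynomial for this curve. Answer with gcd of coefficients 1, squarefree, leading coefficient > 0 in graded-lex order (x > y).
(a) Degree: a generic line meets the curve in up to 2 points, so deg p = 2.
(b) From the visible intercepts: the curve avoids every integer y-axis point in the box; the curve avoids every integer x-axis point in the box.
(c) Assembling these constraints gives the stated polynomial.

2*x*y - y - 3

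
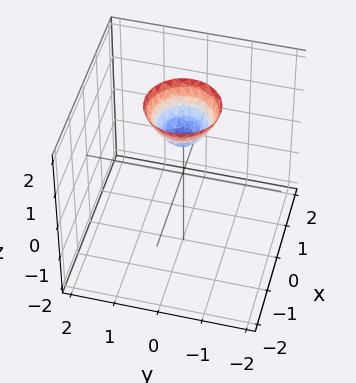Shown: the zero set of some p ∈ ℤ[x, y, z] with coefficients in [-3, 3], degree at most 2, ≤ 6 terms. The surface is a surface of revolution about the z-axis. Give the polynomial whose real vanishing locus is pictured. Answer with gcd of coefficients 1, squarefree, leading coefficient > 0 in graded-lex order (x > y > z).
First, the degree is 2 — a generic line meets the surface in up to 2 points.
Then, symmetries: the surface is invariant under rotation about z: p = q(x² + y², z).
Then, observable constraints: no x-intercept at any integer in the box; a circular section at z = 2 has radius between 0 and 1; it crosses the z-axis at the gridline z = 1; it misses every integer gridline on the y-axis.
Finally, putting this together gives p.

3*x^2 + 3*y^2 - 2*z + 2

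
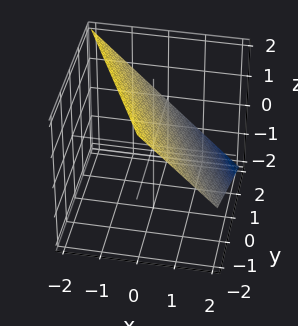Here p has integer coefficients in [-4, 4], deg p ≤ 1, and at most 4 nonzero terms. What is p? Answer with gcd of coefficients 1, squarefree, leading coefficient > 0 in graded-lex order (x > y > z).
First, degree: every cross-section is a straight line — this is a plane, so deg p = 1.
Next, observable constraints: it crosses the y-axis at the gridline y = 2; it meets the z-axis at z = 1 (among the integer gridlines).
Finally, these observations pin down the coefficients.

2*x + y + 2*z - 2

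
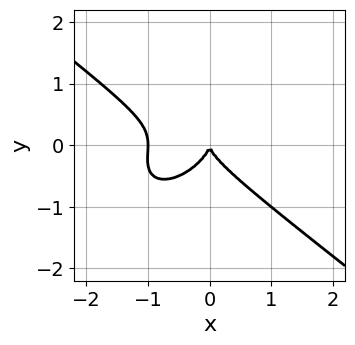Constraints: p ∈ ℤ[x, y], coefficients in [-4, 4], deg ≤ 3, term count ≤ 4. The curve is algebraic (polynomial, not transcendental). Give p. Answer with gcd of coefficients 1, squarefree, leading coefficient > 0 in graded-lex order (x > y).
2*x^3 - x*y^2 + 3*y^3 + 2*x^2

1. Degree: a generic line meets the curve in up to 3 points, so deg p = 3.
2. Observable constraints: it crosses the y-axis at the gridline y = 0; among the integer gridlines, it crosses the x-axis at x ∈ {-1, 0}.
3. Fitting integer coefficients to these (and the overall shape) gives p.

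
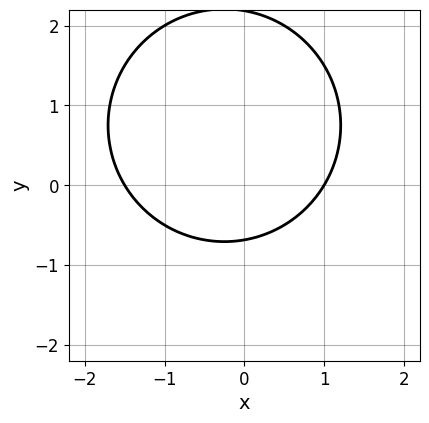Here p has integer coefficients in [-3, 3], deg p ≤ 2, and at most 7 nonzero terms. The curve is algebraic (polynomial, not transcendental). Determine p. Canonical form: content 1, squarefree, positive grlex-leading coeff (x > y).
2*x^2 + 2*y^2 + x - 3*y - 3

(a) The degree is 2 — no degree-1 curve has this shape.
(b) Against the integer gridlines: it crosses the x-axis at the gridline x = 1.
(c) The integer polynomial consistent with all of this is the stated p.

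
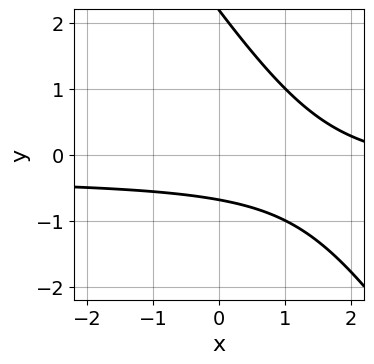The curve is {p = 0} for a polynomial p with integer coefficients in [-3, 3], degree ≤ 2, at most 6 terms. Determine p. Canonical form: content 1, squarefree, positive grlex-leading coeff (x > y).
3*x*y + 2*y^2 + x - 3*y - 3

(a) The degree is 2 — no degree-1 curve has this shape.
(b) Reading off the gridlines: the curve avoids every integer x-axis point in the box.
(c) Solving for integer coefficients yields p as stated.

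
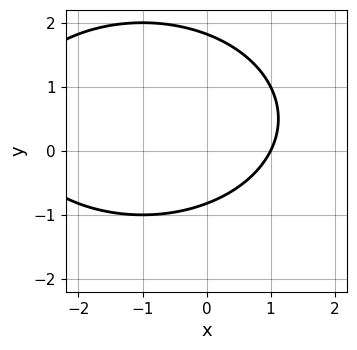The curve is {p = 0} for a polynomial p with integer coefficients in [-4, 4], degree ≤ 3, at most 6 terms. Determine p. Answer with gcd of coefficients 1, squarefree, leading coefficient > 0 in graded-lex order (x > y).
deg p = 2.
Observable constraints: one x-axis crossing is at x = 1.
Fitting integer coefficients to these (and the overall shape) gives p.

x^2 + 2*y^2 + 2*x - 2*y - 3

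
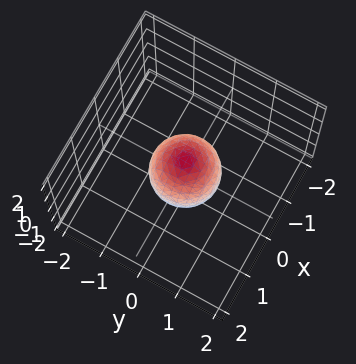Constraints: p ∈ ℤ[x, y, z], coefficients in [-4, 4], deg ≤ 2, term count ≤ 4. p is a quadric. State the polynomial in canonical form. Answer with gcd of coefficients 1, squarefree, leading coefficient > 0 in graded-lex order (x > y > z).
First, degree: bounded and convex; a quadric, so deg p = 2.
Next, symmetries: mirror symmetry z ↦ −z ⇒ only even powers of z; rotational symmetry about the z-axis ⇒ p depends on x, y only through x² + y².
Next, reading off the gridlines: among the integer gridlines, it crosses the z-axis at z ∈ {-1, 1}; a circular section at z = 0 has radius between 0 and 1.
Finally, the integer polynomial consistent with all of this is the stated p.

3*x^2 + 3*y^2 + 2*z^2 - 2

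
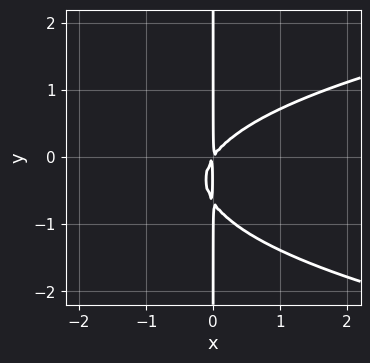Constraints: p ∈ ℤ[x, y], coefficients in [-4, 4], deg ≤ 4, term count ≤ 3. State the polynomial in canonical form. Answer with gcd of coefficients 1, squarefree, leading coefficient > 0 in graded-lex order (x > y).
3*x*y^2 - 3*x^2 + 2*x*y

1. deg p = 3. The shape is more complex than any degree-2 curve.
2. From the axis intercepts and sections: the visible y-axis segment lies entirely on the curve.
3. The integer polynomial consistent with all of this is the stated p.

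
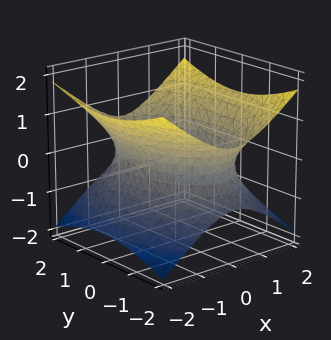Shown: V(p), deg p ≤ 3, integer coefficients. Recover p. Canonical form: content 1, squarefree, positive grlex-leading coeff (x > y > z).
2*x^2 + y^2 - 3*z^2 - 3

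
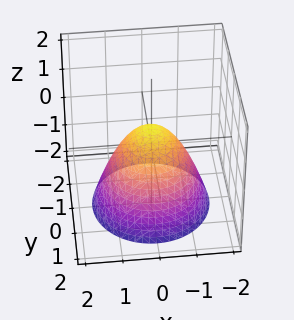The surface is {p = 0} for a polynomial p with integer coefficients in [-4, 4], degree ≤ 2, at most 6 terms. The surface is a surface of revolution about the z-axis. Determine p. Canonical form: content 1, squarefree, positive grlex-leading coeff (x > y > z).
First, degree: no degree-1 surface has this shape, so deg p = 2.
Then, by symmetry, the z-axis is an axis of rotation, so x and y enter only as x² + y².
Next, from the axis intercepts and sections: a circular section at z = -2 has radius between 1 and 2.
Finally, assembling these constraints gives the stated polynomial.

2*x^2 + 2*y^2 + 2*z - 1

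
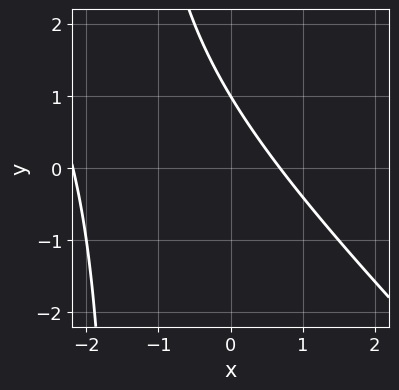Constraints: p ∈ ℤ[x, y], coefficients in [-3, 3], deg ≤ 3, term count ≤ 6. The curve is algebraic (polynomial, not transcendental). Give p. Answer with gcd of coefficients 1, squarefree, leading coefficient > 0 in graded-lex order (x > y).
2*x^2 + 2*x*y + 3*x + 3*y - 3

Degree: no degree-1 curve has this shape, so deg p = 2.
From the axis intercepts and sections: it meets the y-axis at y = 1 (among the integer gridlines).
Fitting integer coefficients to these (and the overall shape) gives p.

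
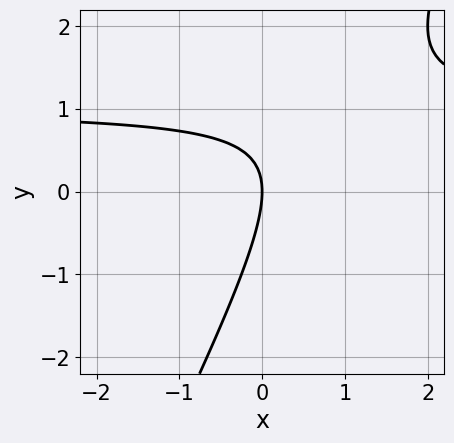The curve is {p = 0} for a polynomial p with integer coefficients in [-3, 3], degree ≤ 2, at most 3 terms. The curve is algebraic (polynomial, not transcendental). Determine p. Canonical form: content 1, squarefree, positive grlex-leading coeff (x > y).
1. Degree: the shape is more complex than any degree-1 curve, so deg p = 2.
2. Against the integer gridlines: it crosses the y-axis at the gridline y = 0; it meets the x-axis at x = 0 (among the integer gridlines).
3. Assembling these constraints gives the stated polynomial.

2*x*y - y^2 - 2*x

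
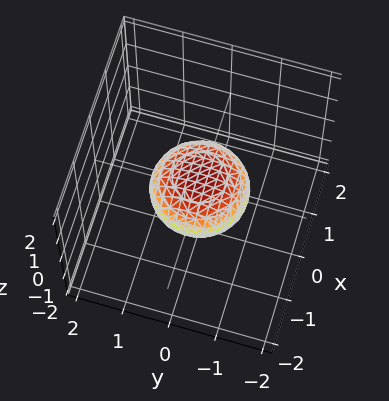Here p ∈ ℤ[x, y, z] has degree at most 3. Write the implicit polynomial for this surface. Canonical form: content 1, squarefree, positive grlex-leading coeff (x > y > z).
First, the degree is 2 — bounded and convex; a quadric.
Next, symmetries: the z-axis is an axis of rotation, so x and y enter only as x² + y²; it's symmetric under z → −z, forcing even powers of z.
Then, checking where it meets the axes: a circular section at z = 0 has radius exactly 1; the y-axis gridline crossings are at y ∈ {-1, 1}; the x-axis gridline crossings are at x ∈ {-1, 1}.
Finally, fitting integer coefficients to these (and the overall shape) gives p.

x^2 + y^2 + 2*z^2 - 1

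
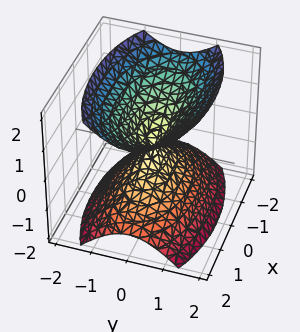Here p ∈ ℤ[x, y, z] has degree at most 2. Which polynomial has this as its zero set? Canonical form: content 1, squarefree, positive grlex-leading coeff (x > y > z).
x^2 + 3*y^2 - 2*z^2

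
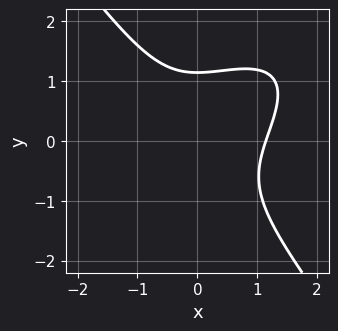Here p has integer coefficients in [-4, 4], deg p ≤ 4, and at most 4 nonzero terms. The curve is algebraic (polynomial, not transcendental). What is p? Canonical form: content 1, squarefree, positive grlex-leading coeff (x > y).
2*x^3 - 2*x^2*y + 2*y^3 - 3

1. Degree: the shape is more complex than any degree-2 curve, so deg p = 3.
2. Putting this together gives p.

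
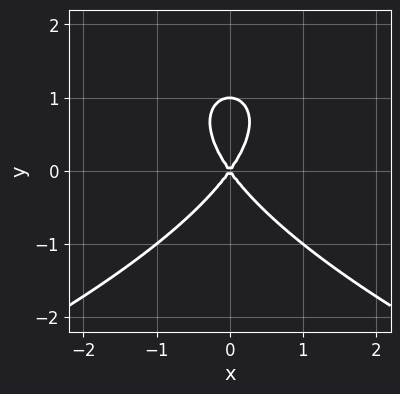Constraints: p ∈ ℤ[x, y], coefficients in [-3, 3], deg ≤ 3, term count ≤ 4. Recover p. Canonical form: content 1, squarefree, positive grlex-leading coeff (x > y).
(a) deg p = 3. The shape is more complex than any degree-2 curve.
(b) Symmetries: the x ↦ −x reflection is a symmetry, so x appears only in even powers.
(c) Against the integer gridlines: the y-axis gridline crossings are at y ∈ {0, 1}; it meets the x-axis at x = 0 (among the integer gridlines).
(d) Together with the visible shape, these determine p as stated.

y^3 + 2*x^2 - y^2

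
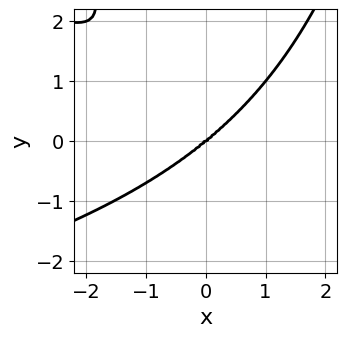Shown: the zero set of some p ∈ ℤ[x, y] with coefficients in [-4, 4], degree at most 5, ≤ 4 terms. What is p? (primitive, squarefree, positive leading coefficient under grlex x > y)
2*x^2*y^2 + 3*x^3 - 2*x*y^2 - 3*y^3

1. deg p = 4. The shape is more complex than any degree-3 curve.
2. From the axis intercepts and sections: it crosses the x-axis at the gridline x = 0; one y-axis crossing is at y = 0.
3. Matching integer coefficients to the picture gives p.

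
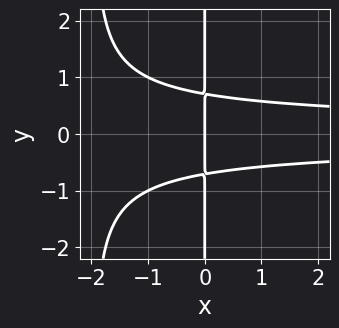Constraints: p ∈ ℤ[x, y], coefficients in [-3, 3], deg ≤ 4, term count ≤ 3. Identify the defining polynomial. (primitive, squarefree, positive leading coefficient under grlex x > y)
deg p = 4. A generic line meets the curve in up to 4 points.
Symmetries: mirror symmetry y ↦ −y ⇒ only even powers of y.
Observable constraints: the visible y-axis segment lies entirely on the curve; it meets the x-axis at x = 0 (among the integer gridlines).
Assembling these constraints gives the stated polynomial.

x^2*y^2 + 2*x*y^2 - x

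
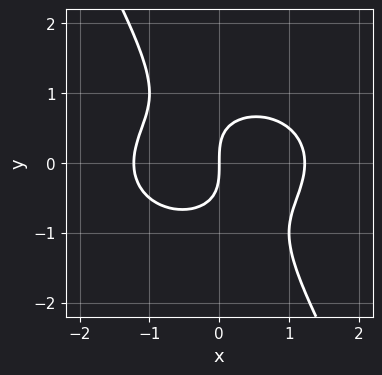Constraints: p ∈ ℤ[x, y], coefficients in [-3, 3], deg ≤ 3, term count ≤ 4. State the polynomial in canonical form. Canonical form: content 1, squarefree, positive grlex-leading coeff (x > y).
2*x^3 + 3*x*y^2 + 2*y^3 - 3*x

1. Degree: the shape is more complex than any degree-2 curve, so deg p = 3.
2. Against the integer gridlines: it crosses the x-axis at the gridline x = 0; one y-axis crossing is at y = 0.
3. Putting this together gives p.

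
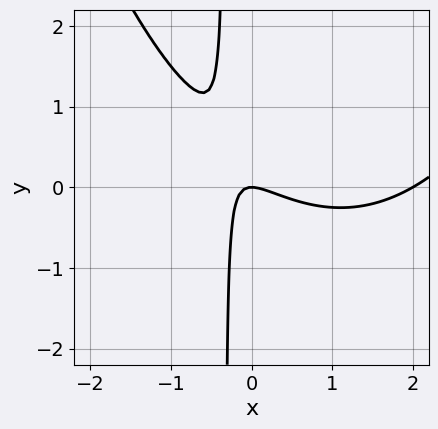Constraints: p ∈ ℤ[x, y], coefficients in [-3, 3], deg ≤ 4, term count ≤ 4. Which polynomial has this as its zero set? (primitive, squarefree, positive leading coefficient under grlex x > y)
First, deg p = 3. No degree-2 curve has this shape.
Next, checking where it meets the axes: among the integer gridlines, it crosses the x-axis at x ∈ {0, 2}; it meets the y-axis at y = 0 (among the integer gridlines).
Finally, together with the visible shape, these determine p as stated.

x^3 - 2*x^2 - 3*x*y - y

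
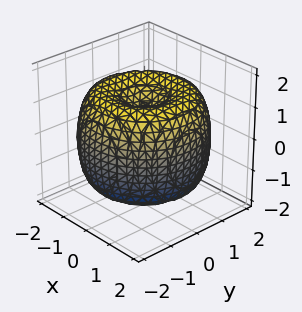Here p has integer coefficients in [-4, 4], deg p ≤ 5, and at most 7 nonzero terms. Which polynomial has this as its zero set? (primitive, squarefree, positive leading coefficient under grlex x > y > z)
x^4 + 2*x^2*y^2 + y^4 - 3*x^2 - 3*y^2 + 2*z^2 - 2

First, the degree is 4 — no degree-3 surface has this shape.
Then, by symmetry, every cross-section ⟂ z is a circle, so x, y appear only via x² + y².
Then, against the integer gridlines: a circular section at z = 1 has radius between 1 and 2; the z-axis gridline crossings are at z ∈ {-1, 1}.
Finally, the integer polynomial consistent with all of this is the stated p.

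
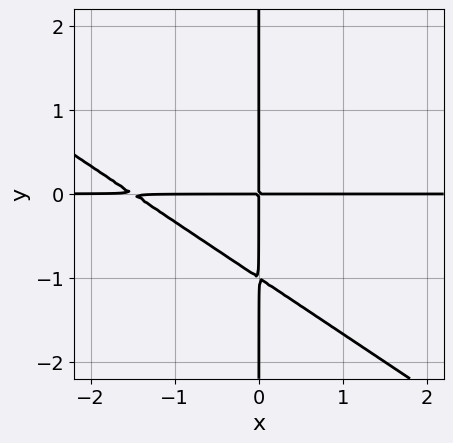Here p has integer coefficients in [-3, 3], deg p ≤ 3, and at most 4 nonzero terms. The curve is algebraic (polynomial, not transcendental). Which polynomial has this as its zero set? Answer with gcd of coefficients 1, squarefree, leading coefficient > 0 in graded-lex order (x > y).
2*x^2*y + 3*x*y^2 + 3*x*y

1. deg p = 3. The shape is more complex than any degree-2 curve.
2. Against the integer gridlines: the visible x-axis segment lies entirely on the curve; every point of the y-axis in the box is on the curve.
3. Putting this together gives p.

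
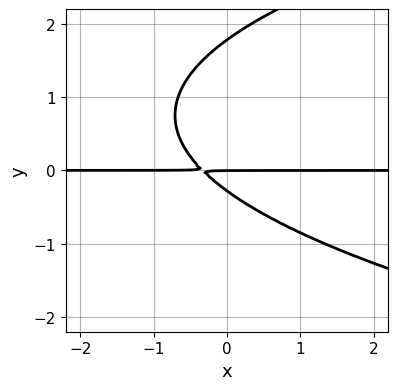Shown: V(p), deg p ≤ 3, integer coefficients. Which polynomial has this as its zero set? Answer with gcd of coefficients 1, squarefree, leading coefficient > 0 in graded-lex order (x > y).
2*y^3 - 3*x*y - 3*y^2 - y

1. The degree is 3 — no degree-2 curve has this shape.
2. From the visible intercepts: every point of the x-axis in the box is on the curve; it crosses the y-axis at the gridline y = 0.
3. Together with the visible shape, these determine p as stated.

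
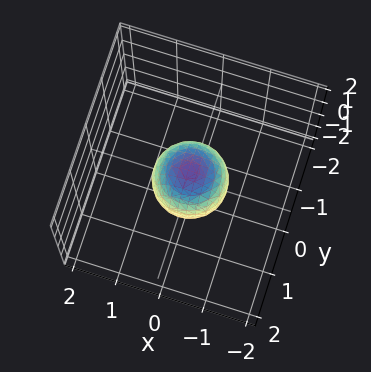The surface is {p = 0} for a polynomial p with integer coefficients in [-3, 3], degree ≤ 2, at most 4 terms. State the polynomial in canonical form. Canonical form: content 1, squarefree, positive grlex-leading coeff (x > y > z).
First, the degree is 2 — bounded and convex; a quadric.
Next, symmetries: it's symmetric under z → −z, forcing even powers of z; the z-axis is an axis of rotation, so x and y enter only as x² + y².
Then, observable constraints: the z-axis gridline crossings are at z ∈ {-1, 1}; a circular section at z = 0 has radius between 0 and 1.
Finally, matching integer coefficients to the picture gives p.

3*x^2 + 3*y^2 + 2*z^2 - 2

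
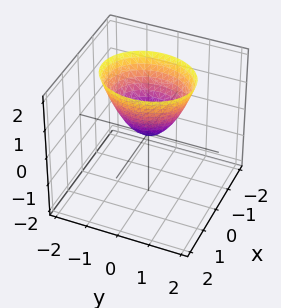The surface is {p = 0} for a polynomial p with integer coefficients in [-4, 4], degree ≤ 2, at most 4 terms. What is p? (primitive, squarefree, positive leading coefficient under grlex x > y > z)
1. Degree: a paraboloid; a quadric, so deg p = 2.
2. Symmetries: mirror symmetry y ↦ −y ⇒ only even powers of y; it's symmetric under x → −x, forcing even powers of x.
3. Reading off the gridlines: it crosses the z-axis at the gridline z = 0; one y-axis crossing is at y = 0; it crosses the x-axis at the gridline x = 0.
4. These observations pin down the coefficients.

3*x^2 + 2*y^2 - 2*z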